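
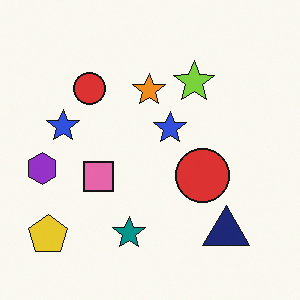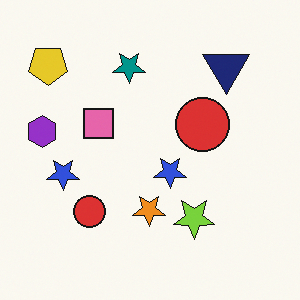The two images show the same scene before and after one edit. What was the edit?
The second image is the first flipped vertically (top ↔ bottom).

The yellow pentagon is in the bottom-left of the first image and the top-left of the second — shapes on opposite sides of the horizontal midline have swapped in a mirror flip.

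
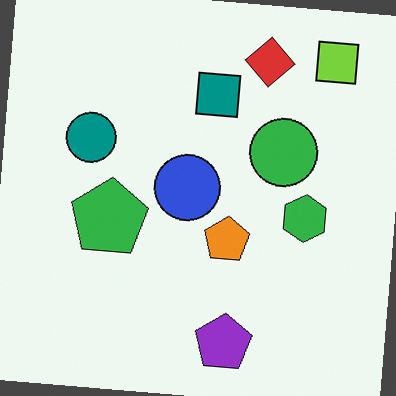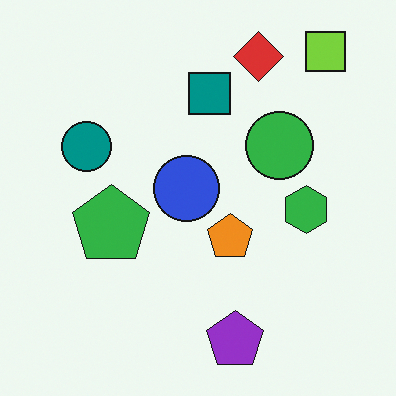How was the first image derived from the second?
It was rotated clockwise by a slight angle.

Every shape is tilted by the same angle and the image corners show triangular fill wedges — a whole-image rotation by a non-right angle.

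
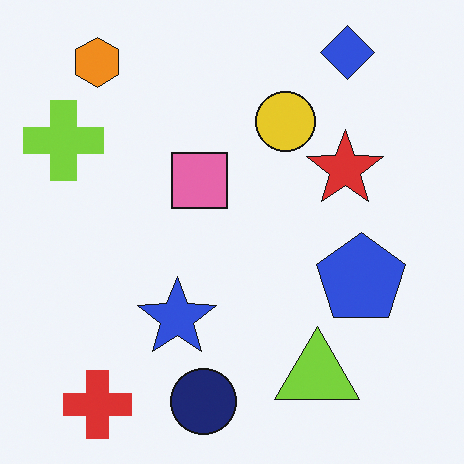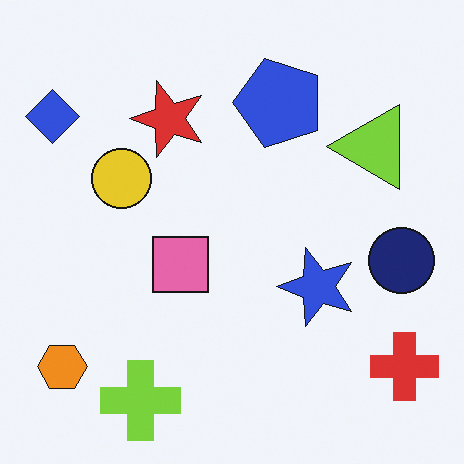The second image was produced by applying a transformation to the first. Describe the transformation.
It was rotated 90° counter-clockwise.

The red cross sits in the bottom-left of the first image and the bottom-right of the second — consistent with a whole-image 90° counter-clockwise rotation.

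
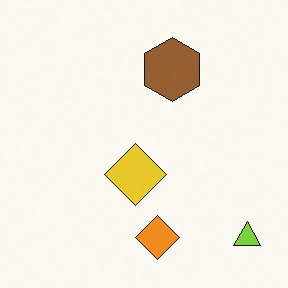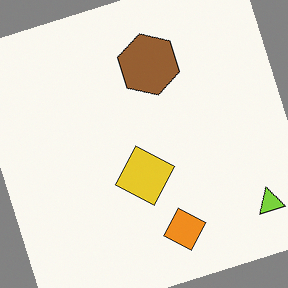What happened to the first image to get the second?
It was rotated counter-clockwise by a clearly visible amount.

Every shape is tilted by the same angle and the image corners show triangular fill wedges — a whole-image rotation by a non-right angle.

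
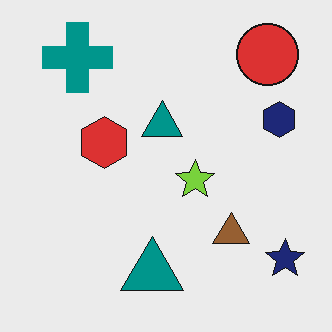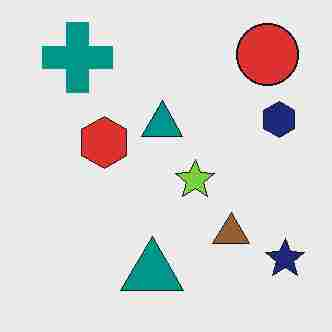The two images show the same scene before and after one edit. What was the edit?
The second image is the first degraded with heavy JPEG compression.

Blocky 8×8 compression artifacts appear around shape edges and the flat background shows ringing — characteristic JPEG degradation.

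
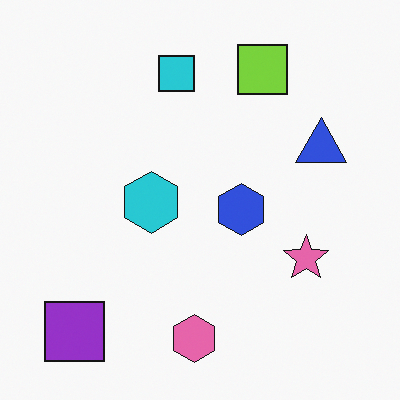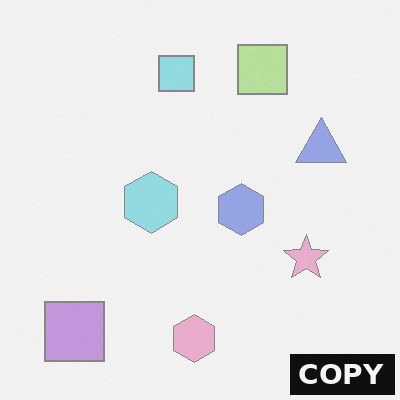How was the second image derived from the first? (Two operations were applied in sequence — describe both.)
The image was washed out (contrast reduced), then watermarked with the text "COPY" in the lower-right corner.

Tones are pushed toward mid-grey across the whole image — a global contrast change. A dark label reading "COPY" appears in the lower-right corner.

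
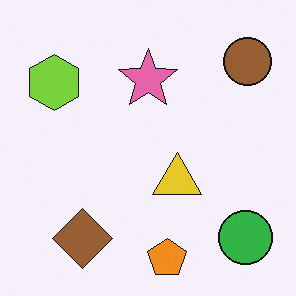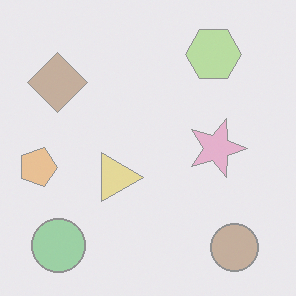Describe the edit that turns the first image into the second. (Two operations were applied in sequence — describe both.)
The transformation is: rotated 90° clockwise, then washed out (contrast reduced).

The brown circle sits in the top-right of the first image and the bottom-right of the second — consistent with a whole-image 90° clockwise rotation. Tones are pushed toward mid-grey across the whole image — a global contrast change.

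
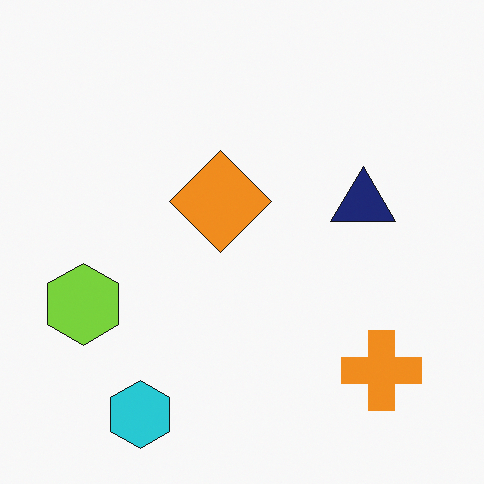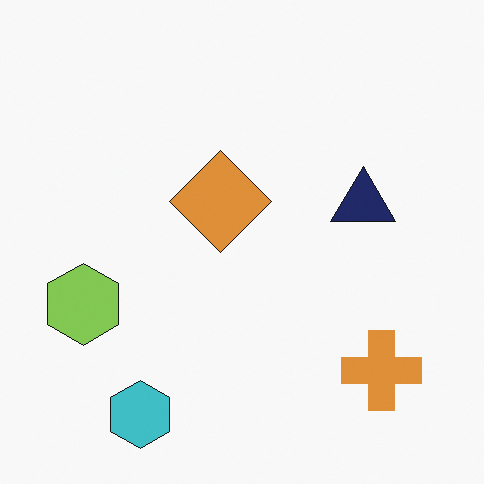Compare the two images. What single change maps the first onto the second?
The transformation is: slightly desaturated.

All colors are more muted and greyish — a global saturation change.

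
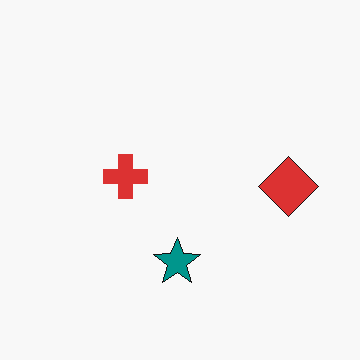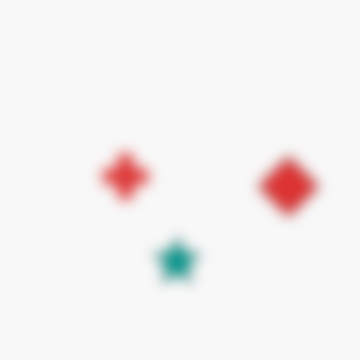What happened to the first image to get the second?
Strongly gaussian-blurred.

Shape edges and outlines are uniformly softened across the whole image.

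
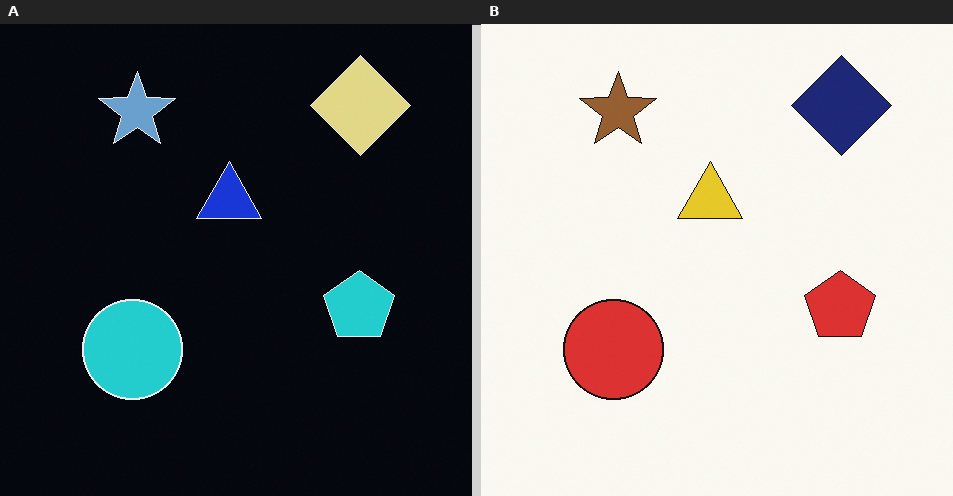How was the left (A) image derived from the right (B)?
This is the original image color-inverted (negative).

The light background has become dark and every shape's color is its complement — a photographic negative.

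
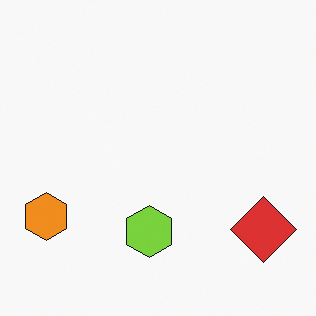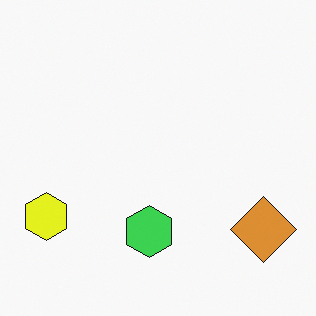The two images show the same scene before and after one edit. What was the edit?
The transformation is: hue-shifted by a small amount.

Every shape's color has rotated by the same amount around the hue wheel — a uniform hue shift.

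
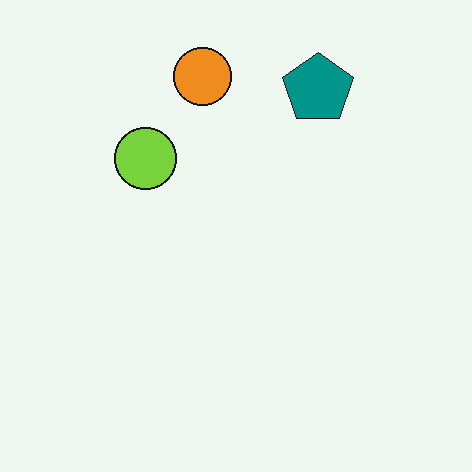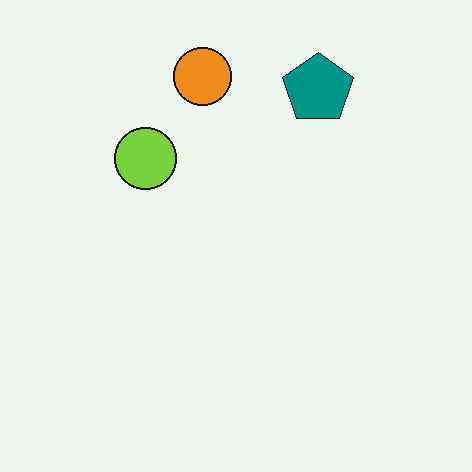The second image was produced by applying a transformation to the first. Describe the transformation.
It was JPEG-compressed with visible artifacts.

Blocky 8×8 compression artifacts appear around shape edges and the flat background shows ringing — characteristic JPEG degradation.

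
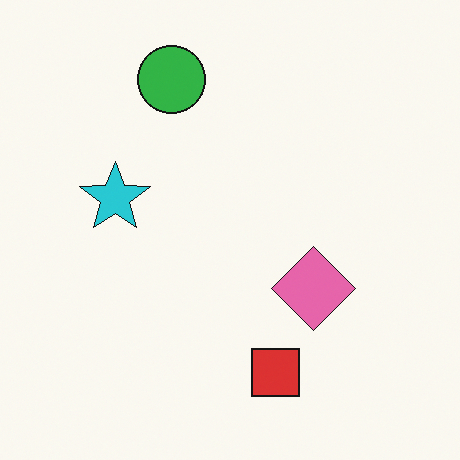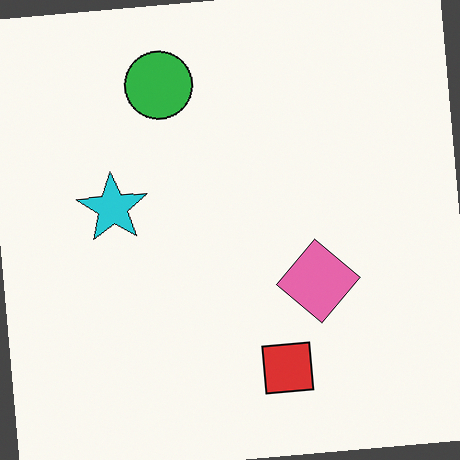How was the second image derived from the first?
The transformation is: rotated counter-clockwise by a few degrees.

Every shape is tilted by the same angle and the image corners show triangular fill wedges — a whole-image rotation by a non-right angle.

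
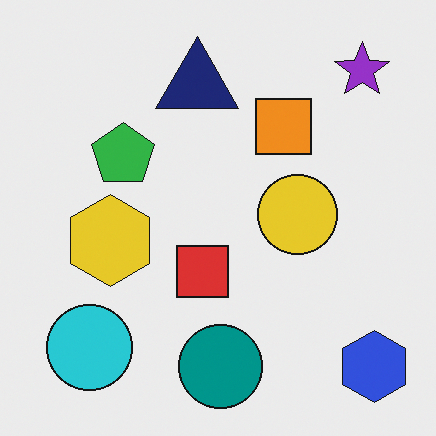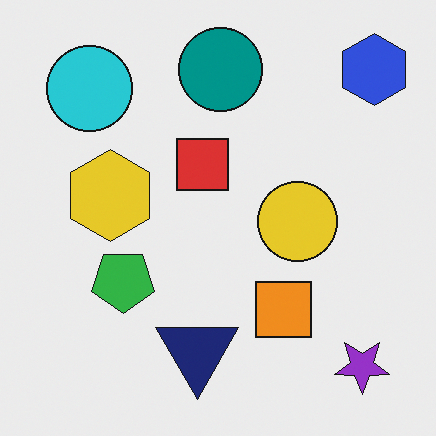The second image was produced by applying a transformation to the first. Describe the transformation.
It was flipped vertically (top ↔ bottom).

The purple star is in the top-right of the first image and the bottom-right of the second — shapes on opposite sides of the horizontal midline have swapped in a mirror flip.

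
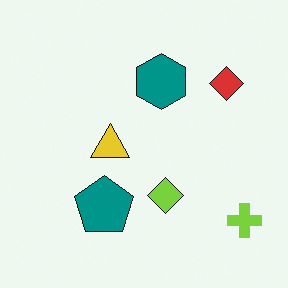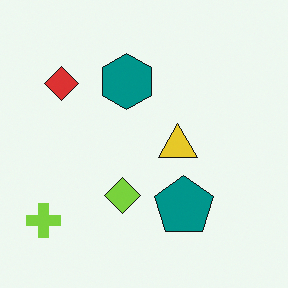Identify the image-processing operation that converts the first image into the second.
The second image is the first flipped horizontally (left ↔ right).

The lime cross is in the bottom-right of the first image and the bottom-left of the second — shapes on opposite sides of the vertical midline have swapped in a mirror flip.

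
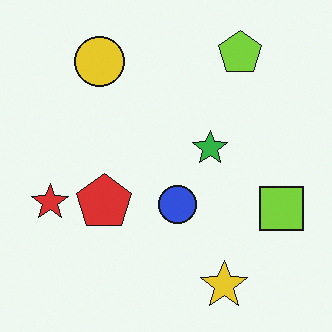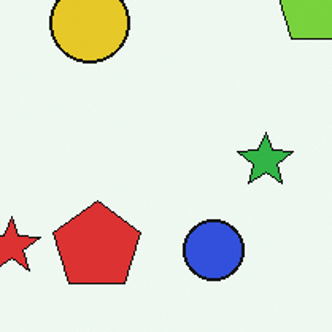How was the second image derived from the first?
This is the original image cropped slightly and scaled back up.

The visible shapes are larger and the field of view is narrower; shapes near the original edges may be partly or wholly outside the frame — a crop-and-rescale.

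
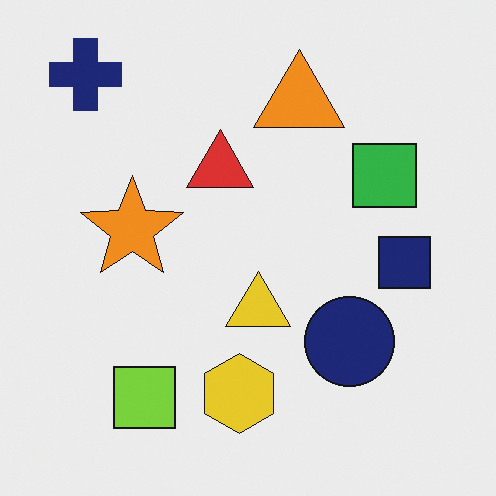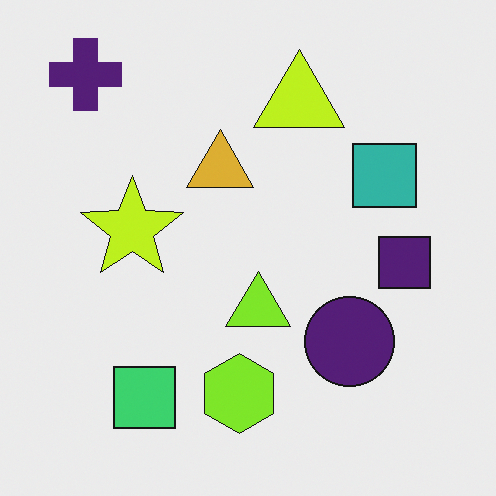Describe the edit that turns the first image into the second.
This is the original image hue-shifted by a small amount.

Every shape's color has rotated by the same amount around the hue wheel — a uniform hue shift.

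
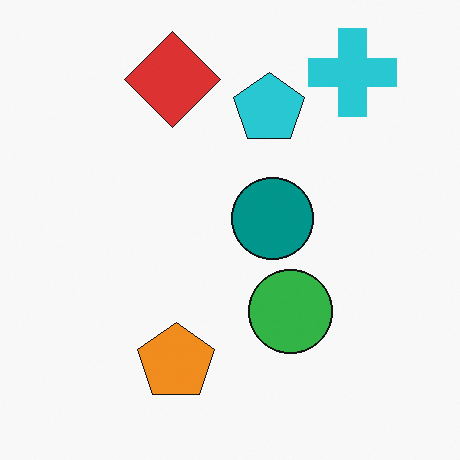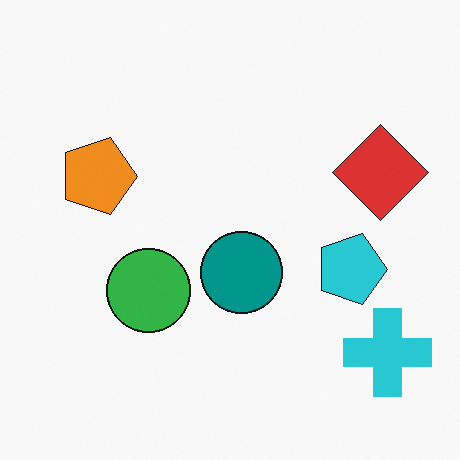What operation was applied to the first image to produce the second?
Rotated 90° clockwise.

The cyan cross sits in the top-right of the first image and the bottom-right of the second — consistent with a whole-image 90° clockwise rotation.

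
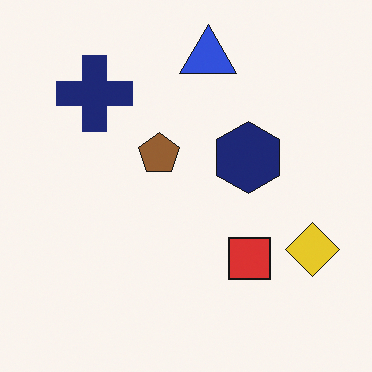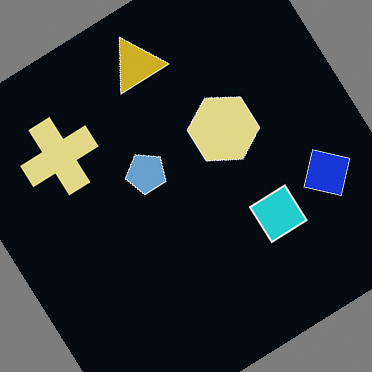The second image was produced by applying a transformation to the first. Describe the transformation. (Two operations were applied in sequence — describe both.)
The image was rotated counter-clockwise by a large amount — several tens of degrees, then color-inverted (negative).

Every shape is tilted by the same angle and the image corners show triangular fill wedges — a whole-image rotation by a non-right angle. The light background has become dark and every shape's color is its complement — a photographic negative.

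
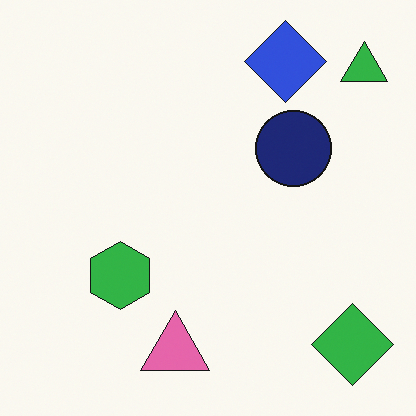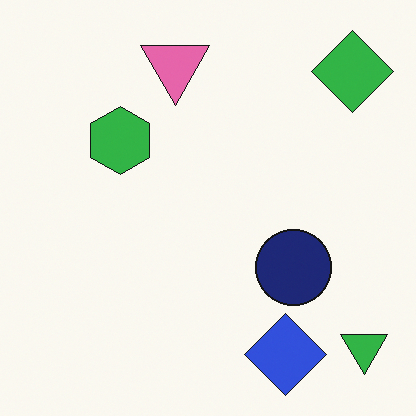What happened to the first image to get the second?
The second image is the first flipped vertically (top ↔ bottom).

The blue diamond is in the top-right of the first image and the bottom-right of the second — shapes on opposite sides of the horizontal midline have swapped in a mirror flip.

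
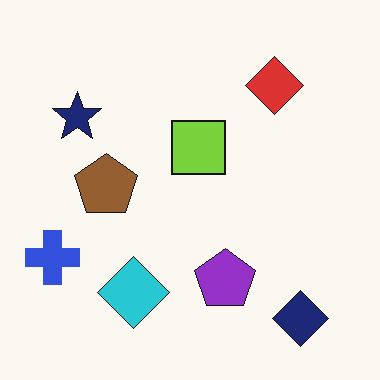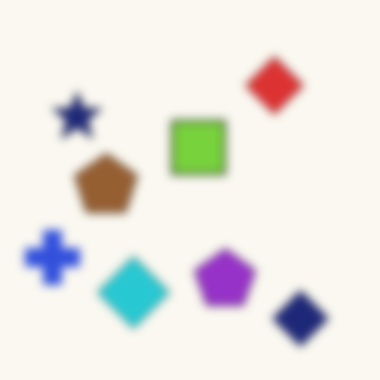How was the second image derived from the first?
This is the original image noticeably gaussian-blurred.

Shape edges and outlines are uniformly softened across the whole image.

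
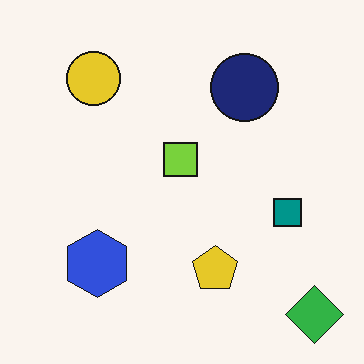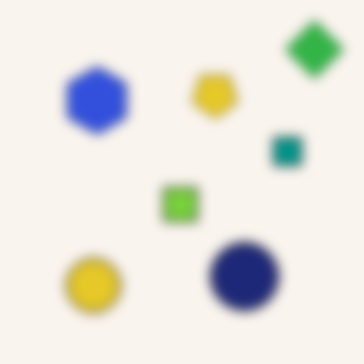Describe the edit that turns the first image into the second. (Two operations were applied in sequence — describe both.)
The image was strongly gaussian-blurred, then flipped vertically (top ↔ bottom).

Shape edges and outlines are uniformly softened across the whole image. The green diamond is in the bottom-right of the first image and the top-right of the second — shapes on opposite sides of the horizontal midline have swapped in a mirror flip.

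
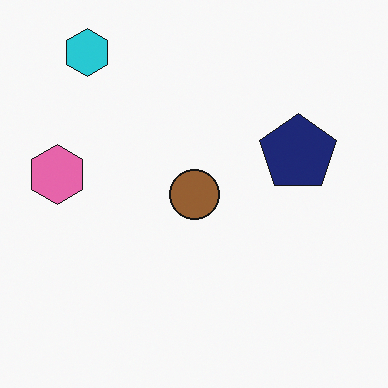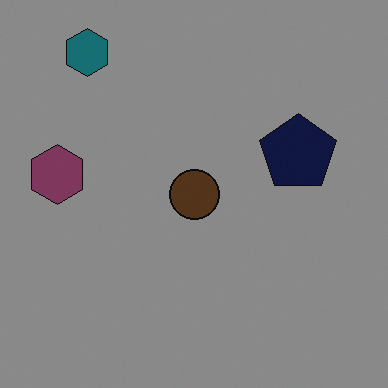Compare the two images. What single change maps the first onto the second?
The transformation is: darkened a lot.

Every pixel — background and shapes alike — is uniformly darkened.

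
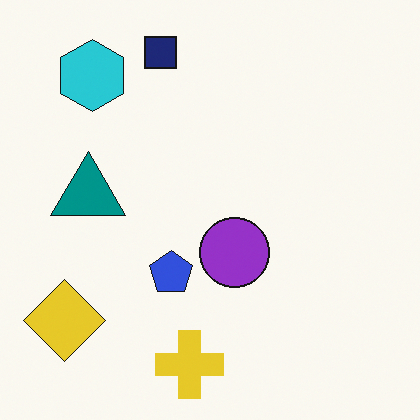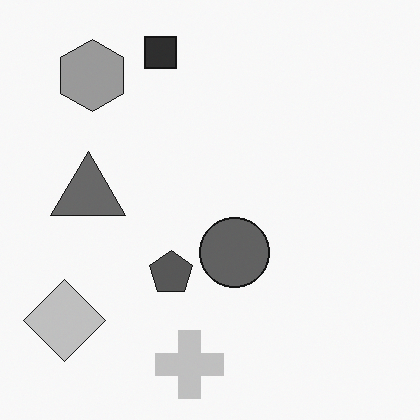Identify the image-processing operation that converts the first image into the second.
The second image is the first converted to grayscale.

All color is removed — every shape is now a shade of grey.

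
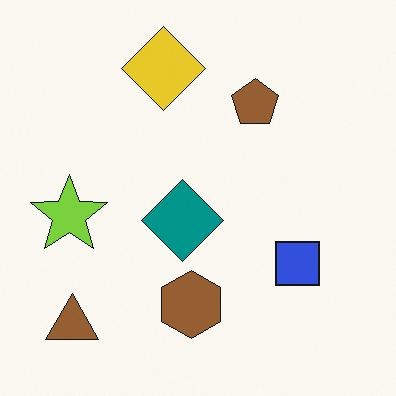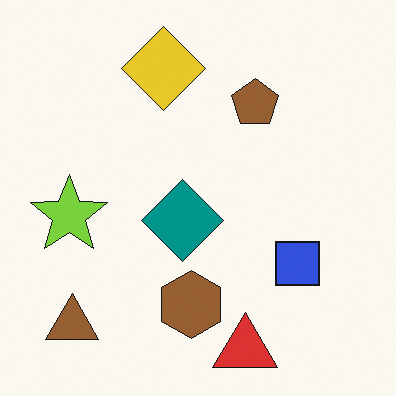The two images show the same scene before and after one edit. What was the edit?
It was overlaid with an additional red triangle.

A red triangle appears in the second image that is absent from the first.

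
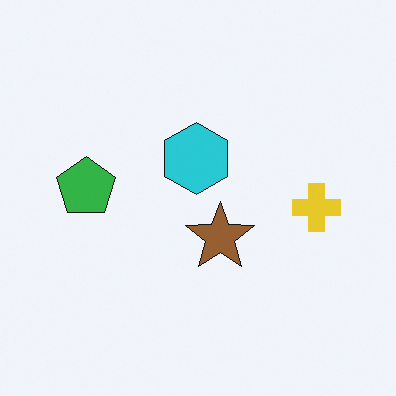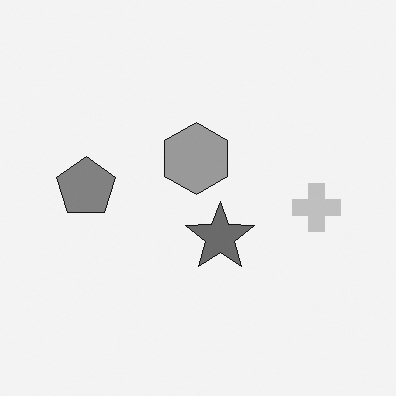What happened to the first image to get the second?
It was converted to grayscale.

All color is removed — every shape is now a shade of grey.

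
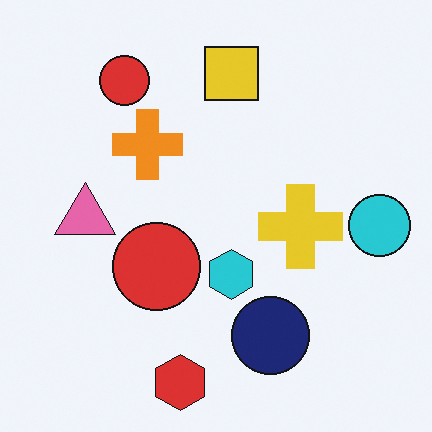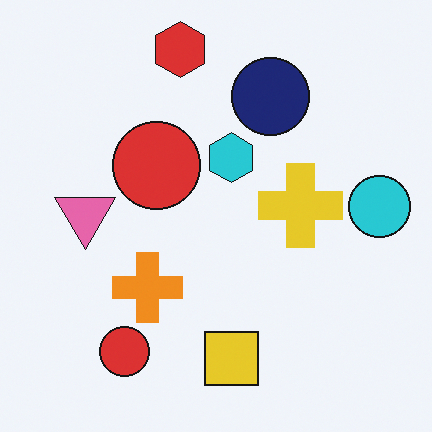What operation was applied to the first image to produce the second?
The image was flipped vertically (top ↔ bottom).

The red hexagon is in the bottom of the first image and the top of the second — shapes on opposite sides of the horizontal midline have swapped in a mirror flip.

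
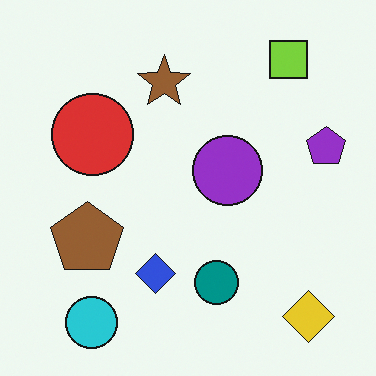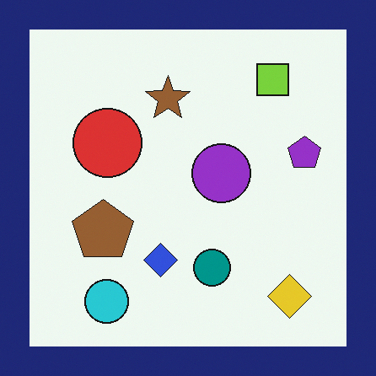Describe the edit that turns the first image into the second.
The image was framed with a navy border.

A solid navy frame runs around the edge of the second image, with the content slightly shrunk inside it.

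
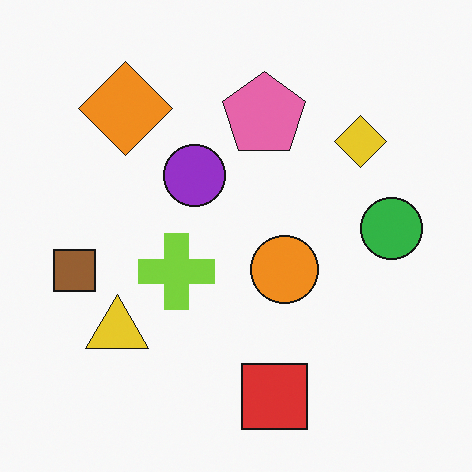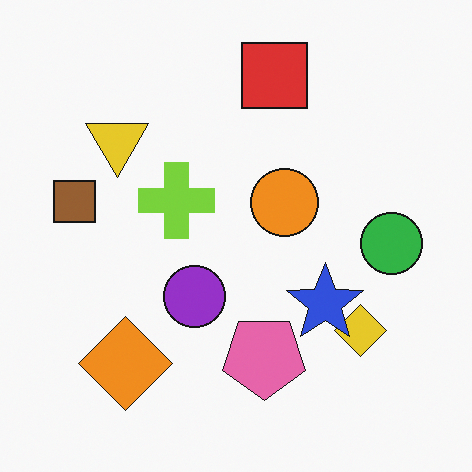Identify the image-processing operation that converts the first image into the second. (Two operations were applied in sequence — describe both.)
This is the original image flipped vertically (top ↔ bottom), then overlaid with an additional blue star.

The red square is in the bottom of the first image and the top of the second — shapes on opposite sides of the horizontal midline have swapped in a mirror flip. A blue star appears in the second image that is absent from the first.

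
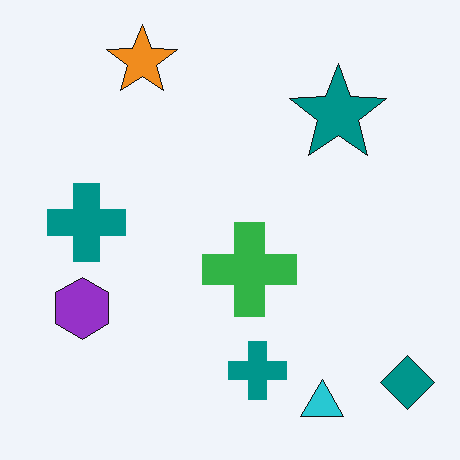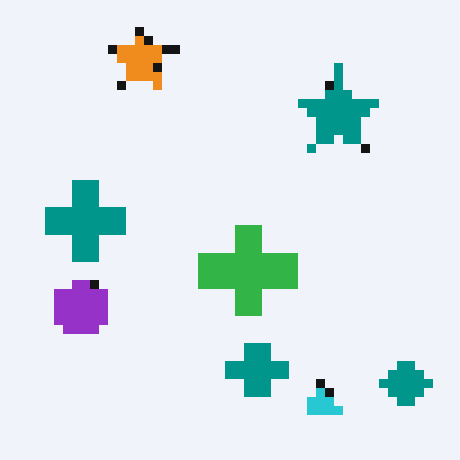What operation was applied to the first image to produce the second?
This is the original image heavily pixelated into large blocks.

Shapes are reduced to large square blocks; fine edges and outlines are lost — a downscale-then-upscale (mosaic) effect.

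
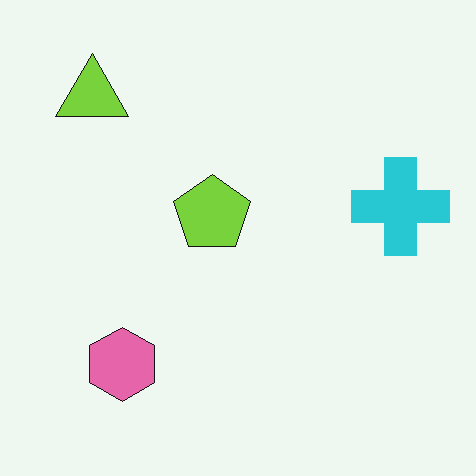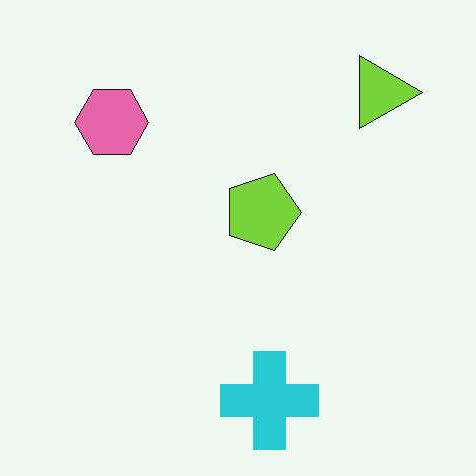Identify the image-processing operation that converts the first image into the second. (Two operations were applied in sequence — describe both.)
The transformation is: JPEG-compressed with visible artifacts, then rotated 90° clockwise.

Blocky 8×8 compression artifacts appear around shape edges and the flat background shows ringing — characteristic JPEG degradation. The lime triangle sits in the top-left of the first image and the top-right of the second — consistent with a whole-image 90° clockwise rotation.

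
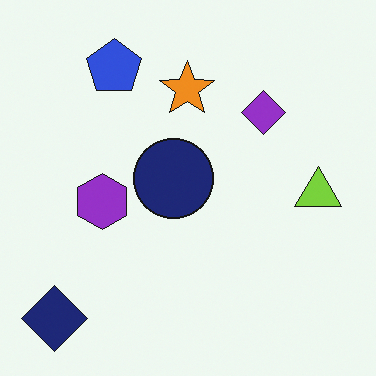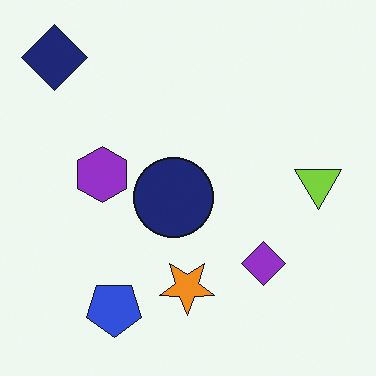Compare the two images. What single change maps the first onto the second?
The image was flipped vertically (top ↔ bottom).

The navy diamond is in the bottom-left of the first image and the top-left of the second — shapes on opposite sides of the horizontal midline have swapped in a mirror flip.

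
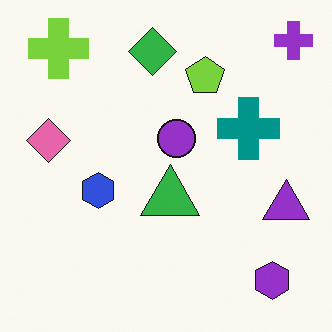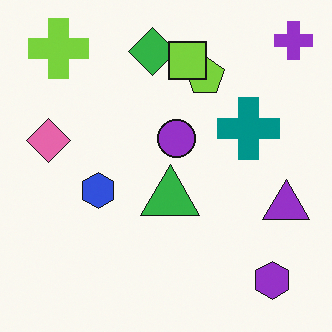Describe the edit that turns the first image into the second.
Overlaid with an additional lime square.

A lime square appears in the second image that is absent from the first.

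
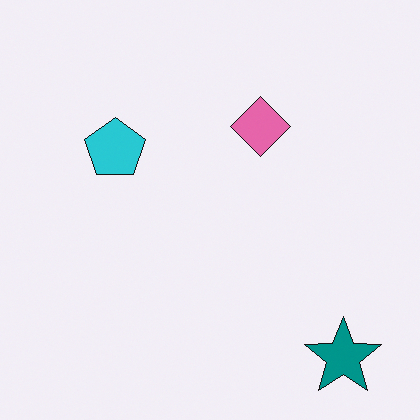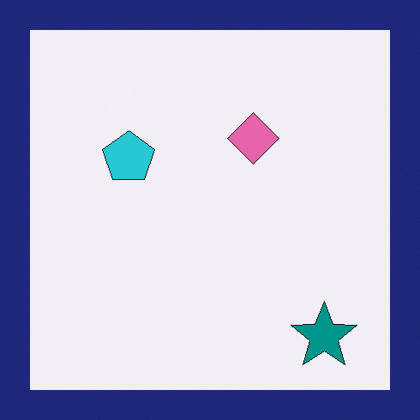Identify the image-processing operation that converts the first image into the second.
Framed with a navy border.

A solid navy frame runs around the edge of the second image, with the content slightly shrunk inside it.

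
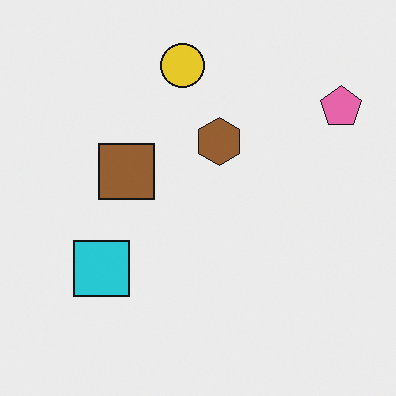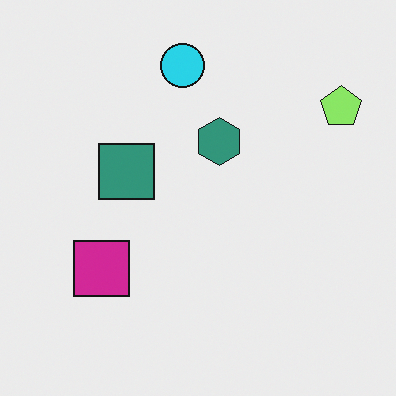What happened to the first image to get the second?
It was hue-shifted noticeably.

Every shape's color has rotated by the same amount around the hue wheel — a uniform hue shift.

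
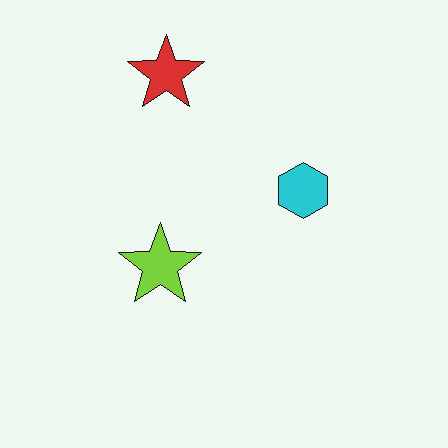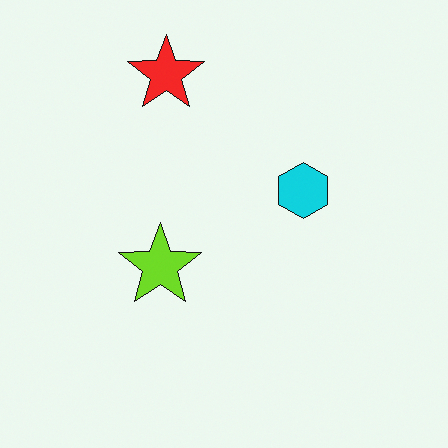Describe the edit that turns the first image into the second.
The image was slightly oversaturated.

All colors are more vivid — a global saturation change.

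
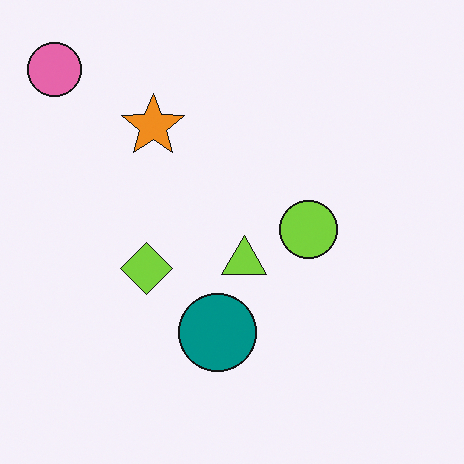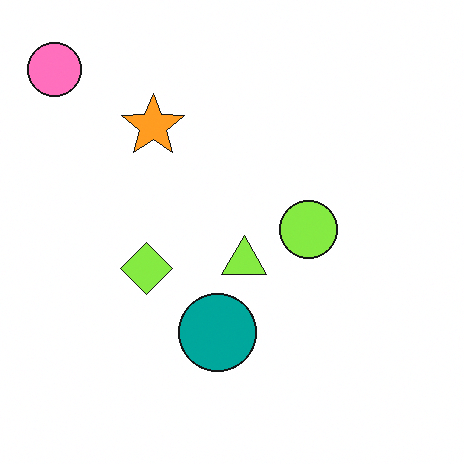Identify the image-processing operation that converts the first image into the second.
The second image is the first brightened a little.

Every pixel — background and shapes alike — is uniformly brightened.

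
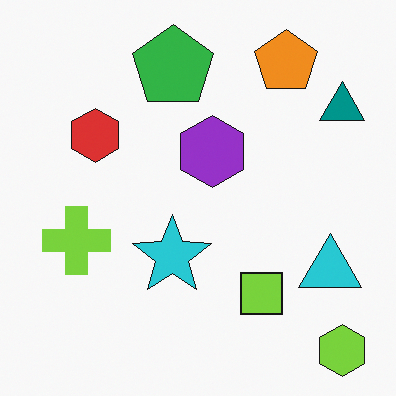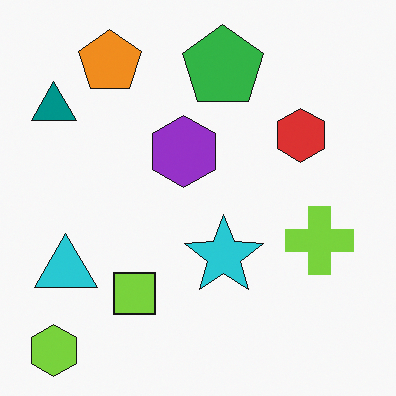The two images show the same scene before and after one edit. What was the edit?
Flipped horizontally (left ↔ right).

The lime hexagon is in the bottom-right of the first image and the bottom-left of the second — shapes on opposite sides of the vertical midline have swapped in a mirror flip.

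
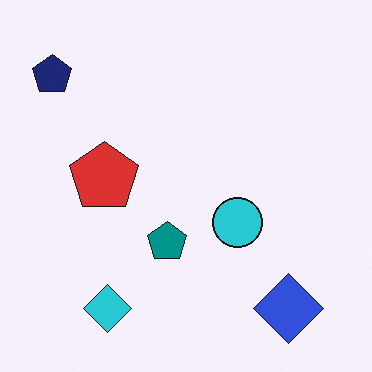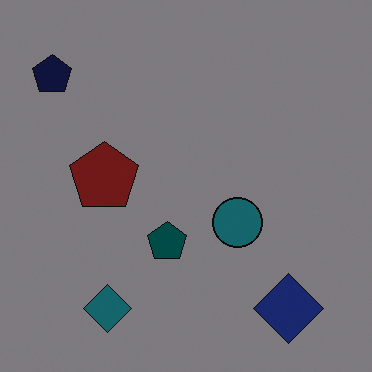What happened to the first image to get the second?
It was darkened a lot.

Every pixel — background and shapes alike — is uniformly darkened.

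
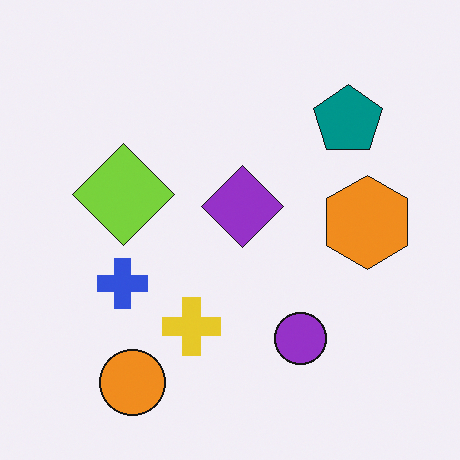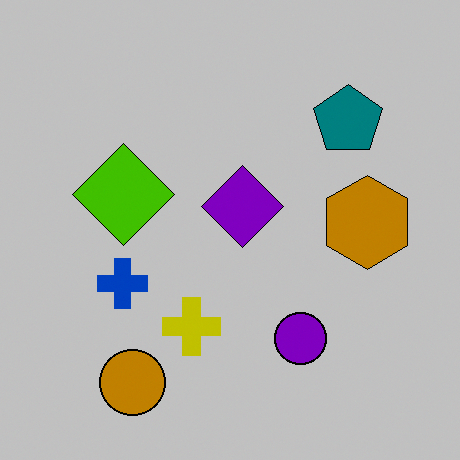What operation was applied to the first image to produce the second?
It was heavily posterized to just a handful of flat colors.

Each flat color has snapped to a coarser quantized level — most visibly, the near-white background has dropped to a flat grey.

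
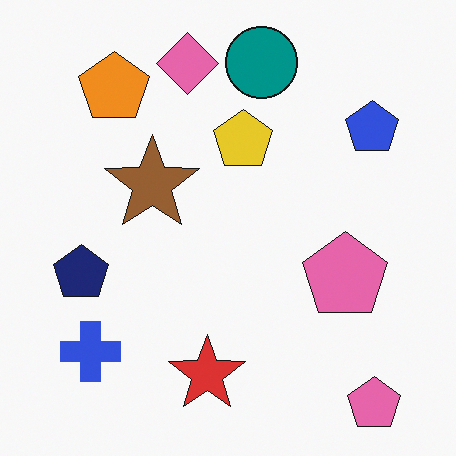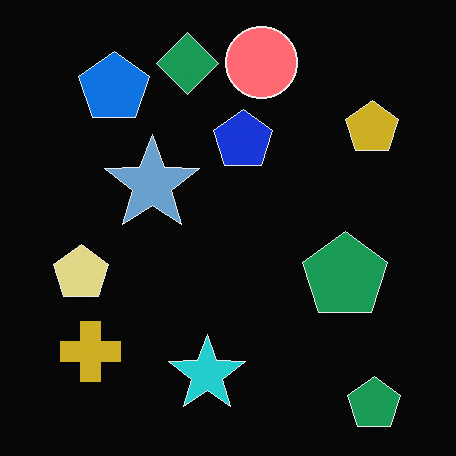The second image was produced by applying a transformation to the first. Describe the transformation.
The transformation is: color-inverted (negative).

The light background has become dark and every shape's color is its complement — a photographic negative.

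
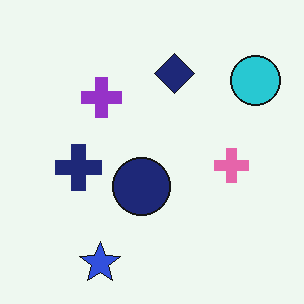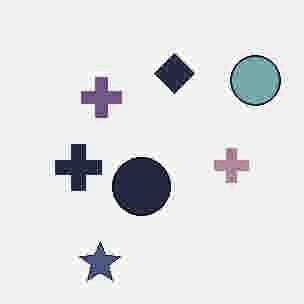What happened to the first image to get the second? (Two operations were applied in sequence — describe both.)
The transformation is: heavily JPEG-compressed with obvious blocking artifacts, then made much more muted (saturation change).

Blocky 8×8 compression artifacts appear around shape edges and the flat background shows ringing — characteristic JPEG degradation. All colors are more muted and greyish — a global saturation change.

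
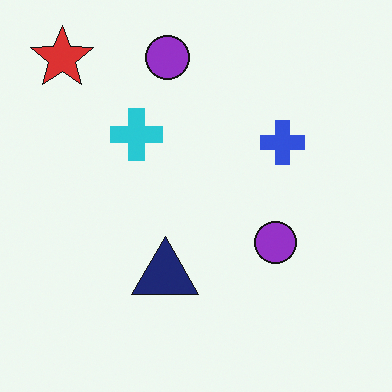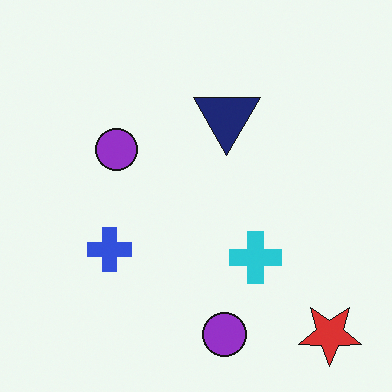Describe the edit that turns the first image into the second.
The transformation is: rotated 180°.

The red star sits in the top-left of the first image and the bottom-right of the second — consistent with a whole-image 180° rotation.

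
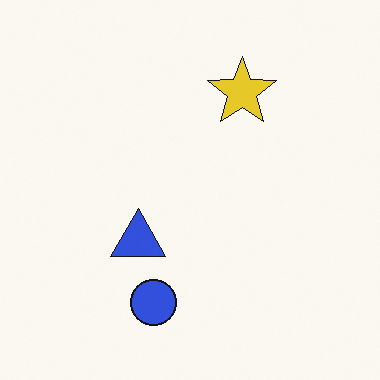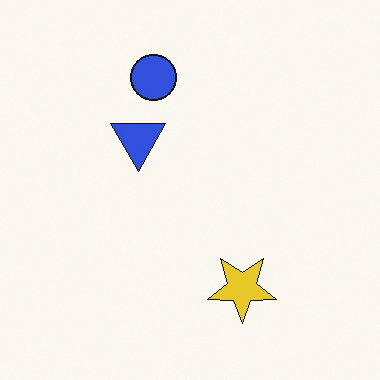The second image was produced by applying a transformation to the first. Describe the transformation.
Flipped vertically (top ↔ bottom).

The blue circle is in the bottom of the first image and the top of the second — shapes on opposite sides of the horizontal midline have swapped in a mirror flip.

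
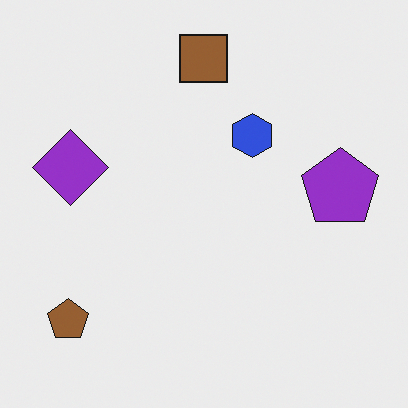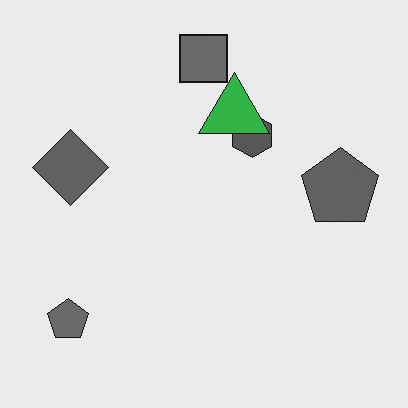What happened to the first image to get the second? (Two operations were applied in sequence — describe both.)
This is the original image converted to grayscale, then overlaid with an additional green triangle.

All color is removed — every shape is now a shade of grey. A green triangle appears in the second image that is absent from the first.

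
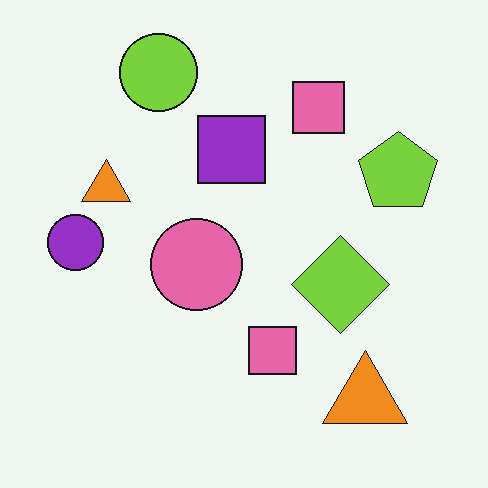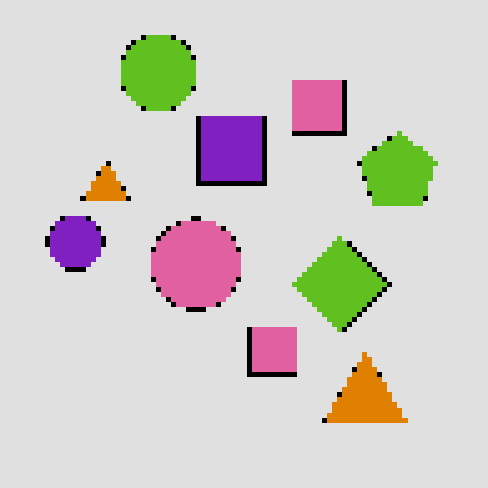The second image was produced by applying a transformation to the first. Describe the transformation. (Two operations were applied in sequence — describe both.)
The transformation is: moderately posterized, then mildly pixelated.

Each flat color has snapped to a coarser quantized level — most visibly, the near-white background has dropped to a flat grey. Shapes are reduced to large square blocks; fine edges and outlines are lost — a downscale-then-upscale (mosaic) effect.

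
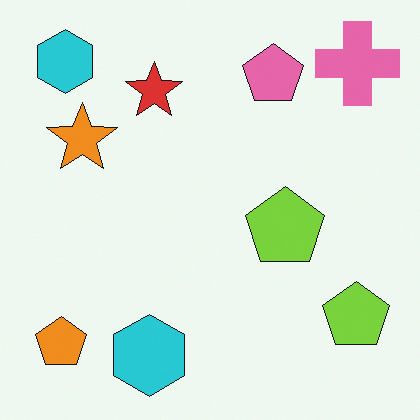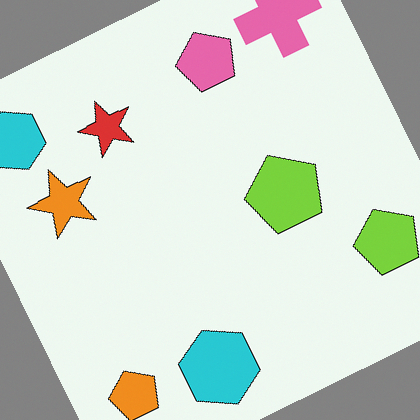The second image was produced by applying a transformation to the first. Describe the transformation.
This is the original image rotated counter-clockwise by a moderate amount.

Every shape is tilted by the same angle and the image corners show triangular fill wedges — a whole-image rotation by a non-right angle.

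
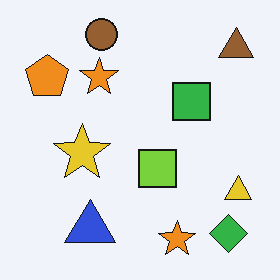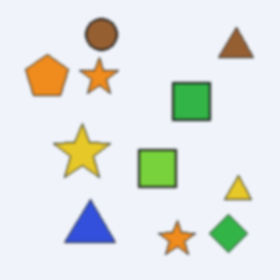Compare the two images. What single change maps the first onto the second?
This is the original image lightly blurred.

Shape edges and outlines are uniformly softened across the whole image.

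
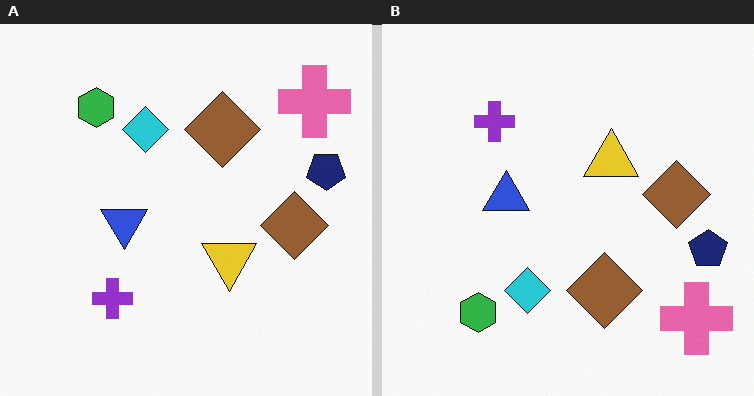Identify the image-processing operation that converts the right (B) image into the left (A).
The left (A) image is the right (B) flipped vertically (top ↔ bottom).

The pink cross is in the bottom-right of the right (B) image and the top-right of the left (A) — shapes on opposite sides of the horizontal midline have swapped in a mirror flip.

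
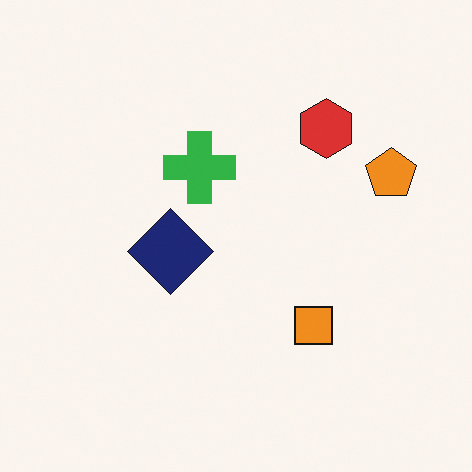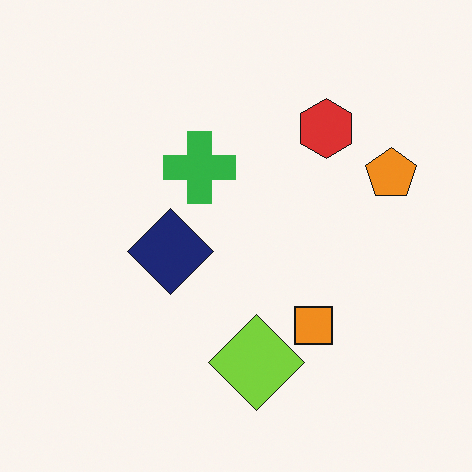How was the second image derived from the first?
The transformation is: overlaid with an additional lime diamond.

A lime diamond appears in the second image that is absent from the first.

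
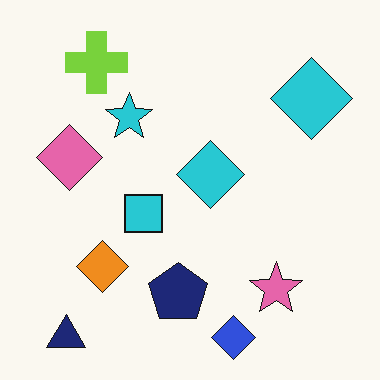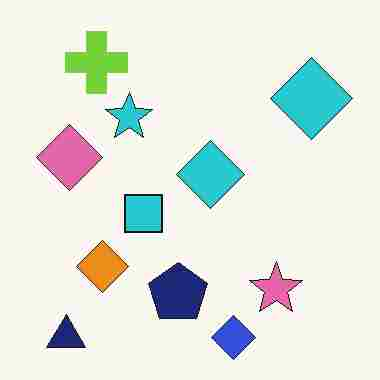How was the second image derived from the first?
The transformation is: degraded with heavy JPEG compression.

Blocky 8×8 compression artifacts appear around shape edges and the flat background shows ringing — characteristic JPEG degradation.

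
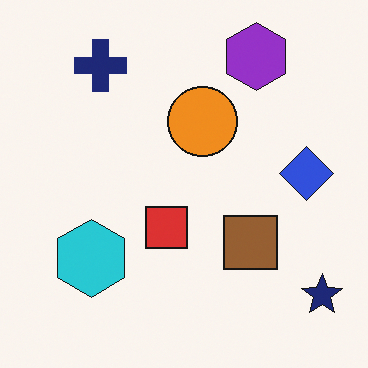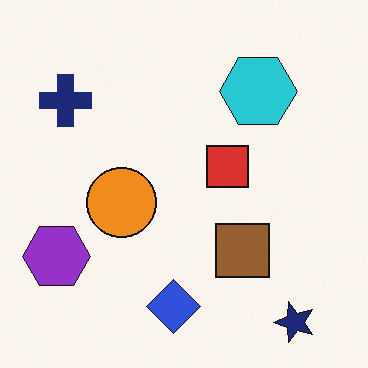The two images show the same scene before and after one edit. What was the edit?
The transformation is: transposed (reflected across the top-left ↔ bottom-right diagonal).

Shapes have swapped their row and column positions — what was in the top-right is now in the bottom-left — a diagonal reflection.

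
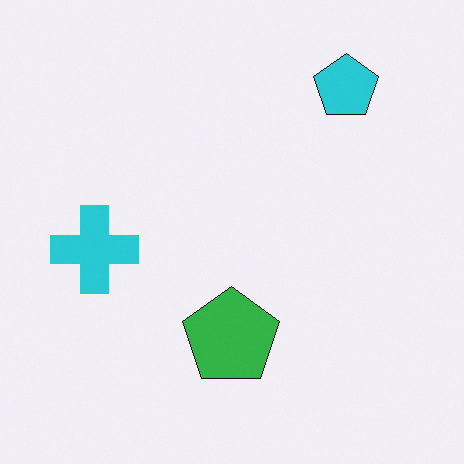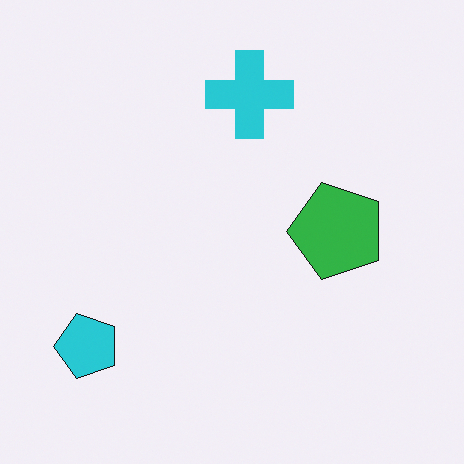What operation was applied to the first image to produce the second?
It was transposed (reflected across the top-left ↔ bottom-right diagonal).

Shapes have swapped their row and column positions — what was in the top-right is now in the bottom-left — a diagonal reflection.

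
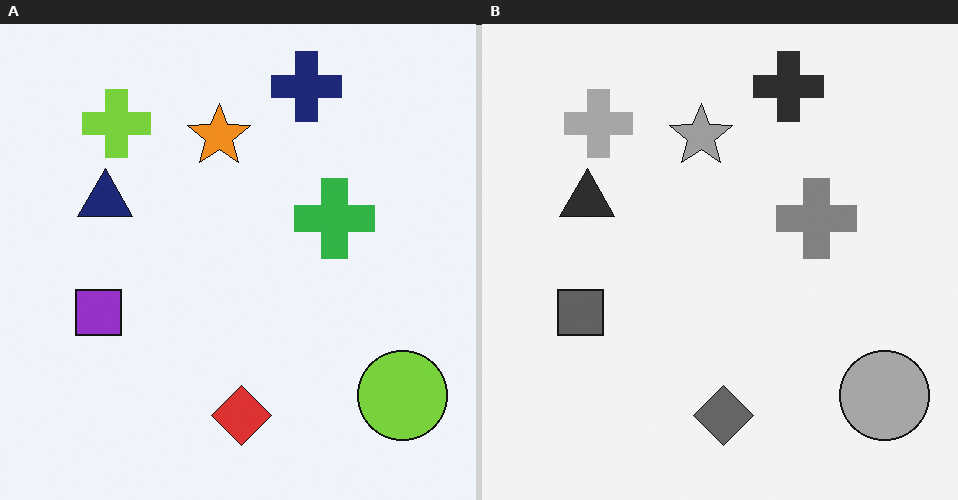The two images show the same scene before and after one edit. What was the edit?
The image was converted to grayscale.

All color is removed — every shape is now a shade of grey.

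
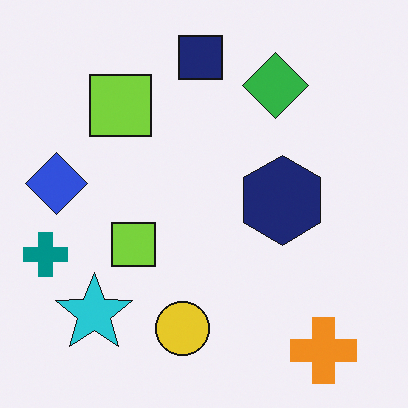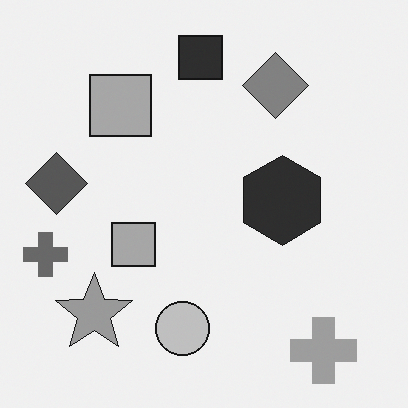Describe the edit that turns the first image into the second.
Converted to grayscale.

All color is removed — every shape is now a shade of grey.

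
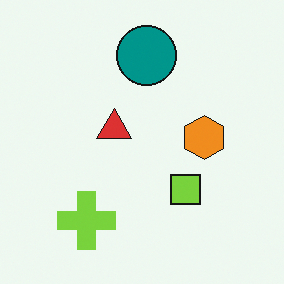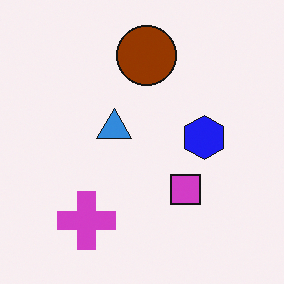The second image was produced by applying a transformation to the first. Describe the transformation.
Hue-shifted by a large amount.

Every shape's color has rotated by the same amount around the hue wheel — a uniform hue shift.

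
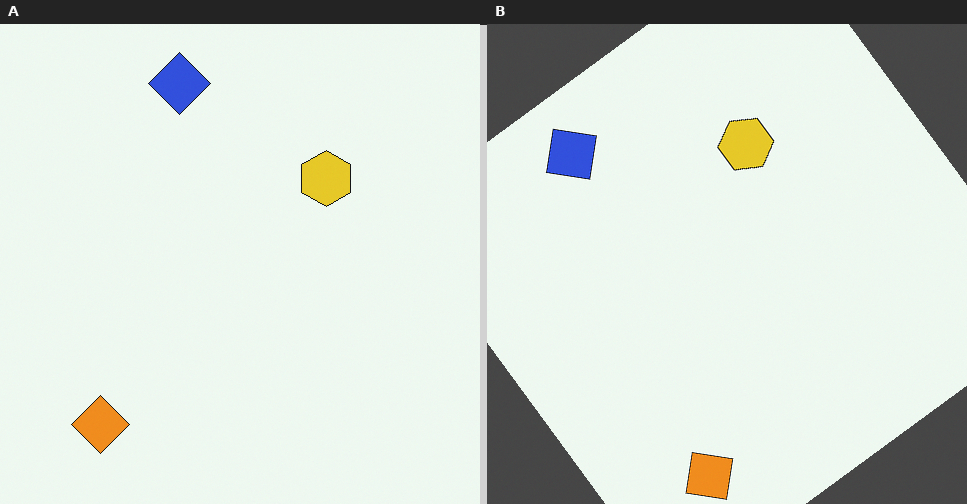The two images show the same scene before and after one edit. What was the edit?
The transformation is: rotated counter-clockwise by a large amount — several tens of degrees.

Every shape is tilted by the same angle and the image corners show triangular fill wedges — a whole-image rotation by a non-right angle.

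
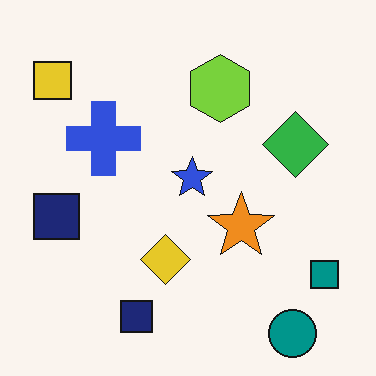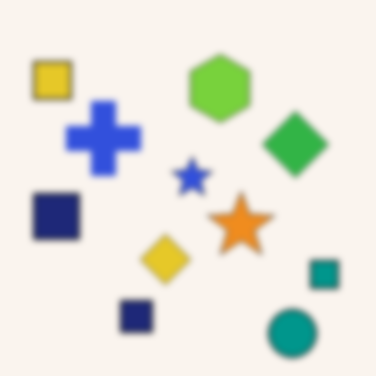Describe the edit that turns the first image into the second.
Moderately blurred.

Shape edges and outlines are uniformly softened across the whole image.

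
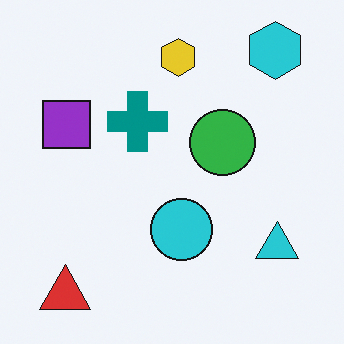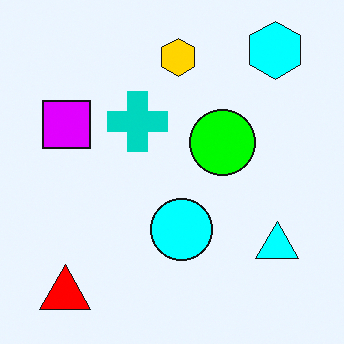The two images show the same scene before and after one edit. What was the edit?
The image was made much more vivid (saturation change).

All colors are more vivid — a global saturation change.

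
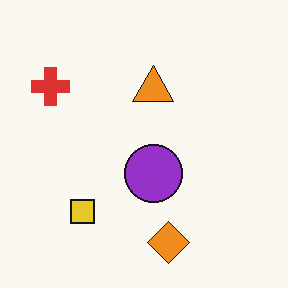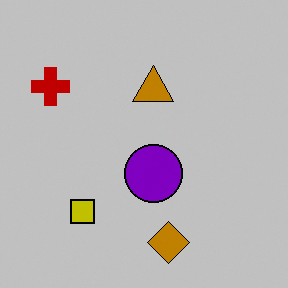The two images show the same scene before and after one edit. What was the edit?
Aggressively posterized.

Each flat color has snapped to a coarser quantized level — most visibly, the near-white background has dropped to a flat grey.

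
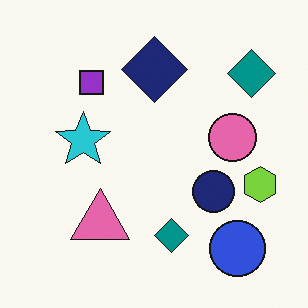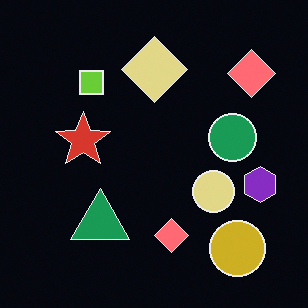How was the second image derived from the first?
It was color-inverted (negative).

The light background has become dark and every shape's color is its complement — a photographic negative.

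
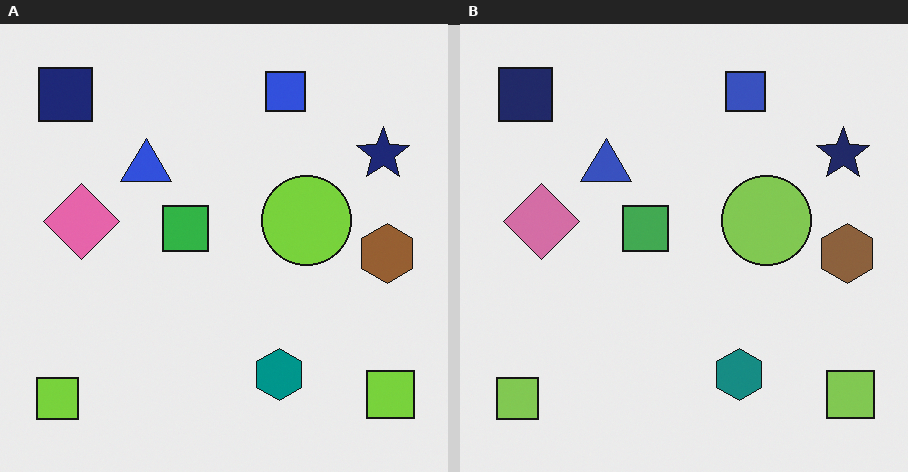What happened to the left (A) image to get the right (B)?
It was slightly desaturated.

All colors are more muted and greyish — a global saturation change.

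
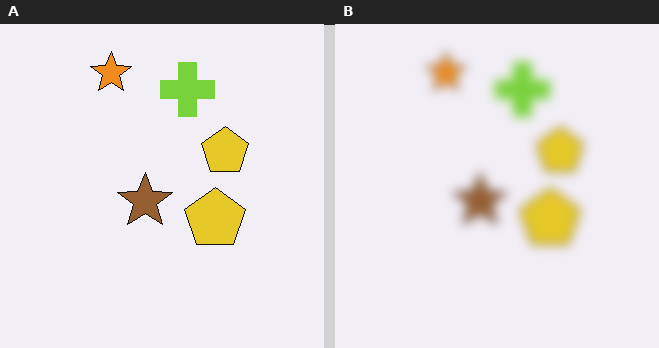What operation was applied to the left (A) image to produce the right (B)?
This is the original image heavily blurred.

Shape edges and outlines are uniformly softened across the whole image.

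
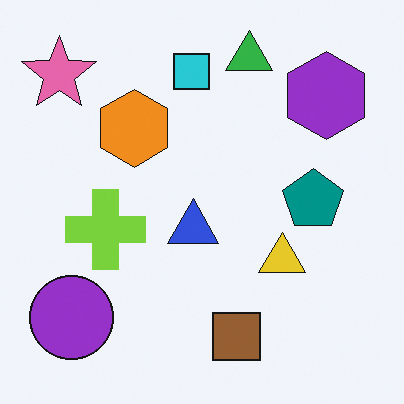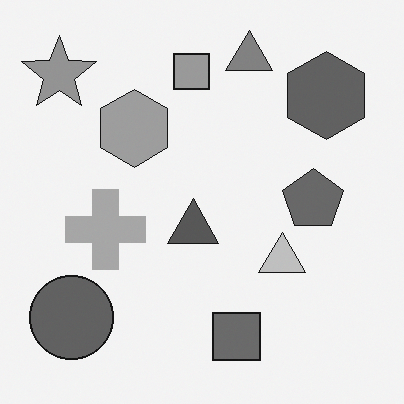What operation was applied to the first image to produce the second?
The transformation is: converted to grayscale.

All color is removed — every shape is now a shade of grey.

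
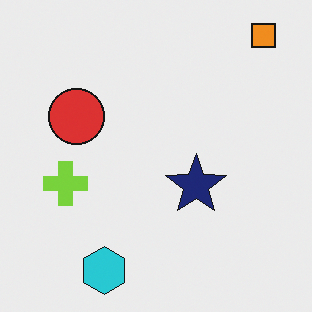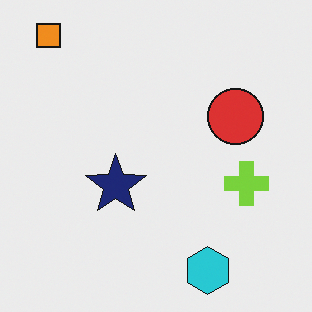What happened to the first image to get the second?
The transformation is: flipped horizontally (left ↔ right).

The orange square is in the top-right of the first image and the top-left of the second — shapes on opposite sides of the vertical midline have swapped in a mirror flip.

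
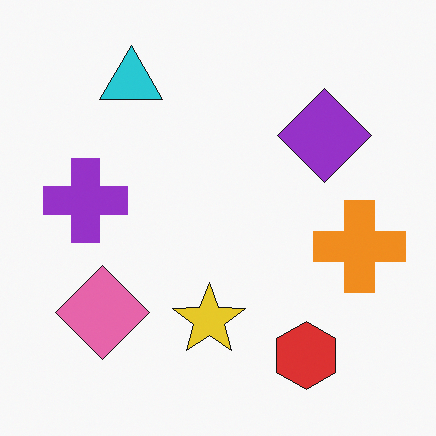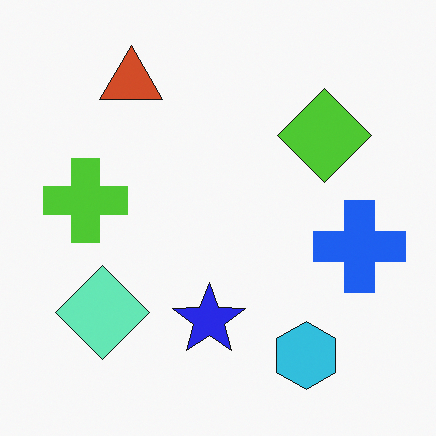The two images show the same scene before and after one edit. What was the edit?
The image was hue-shifted through roughly half the color wheel.

Every shape's color has rotated by the same amount around the hue wheel — a uniform hue shift.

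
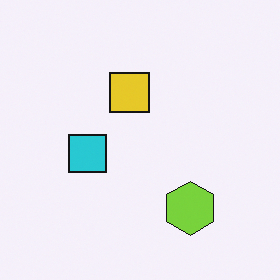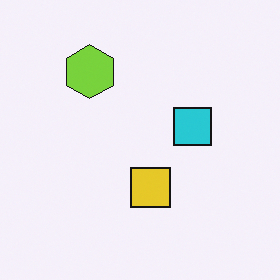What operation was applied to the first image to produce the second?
The second image is the first rotated 180°.

The lime hexagon sits in the bottom-right of the first image and the top-left of the second — consistent with a whole-image 180° rotation.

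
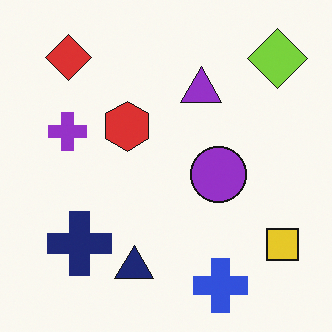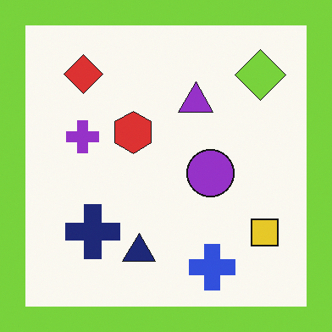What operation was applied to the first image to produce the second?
It was framed with a lime border.

A solid lime frame runs around the edge of the second image, with the content slightly shrunk inside it.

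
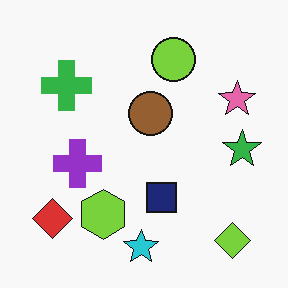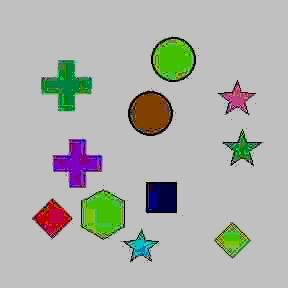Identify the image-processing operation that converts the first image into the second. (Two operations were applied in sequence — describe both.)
This is the original image degraded with heavy JPEG compression, then aggressively posterized.

Blocky 8×8 compression artifacts appear around shape edges and the flat background shows ringing — characteristic JPEG degradation. Each flat color has snapped to a coarser quantized level — most visibly, the near-white background has dropped to a flat grey.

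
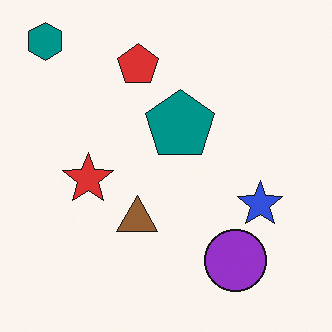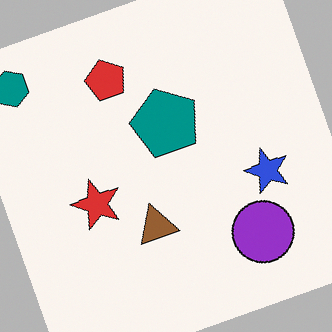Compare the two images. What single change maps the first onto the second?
The second image is the first rotated counter-clockwise by a moderate amount.

Every shape is tilted by the same angle and the image corners show triangular fill wedges — a whole-image rotation by a non-right angle.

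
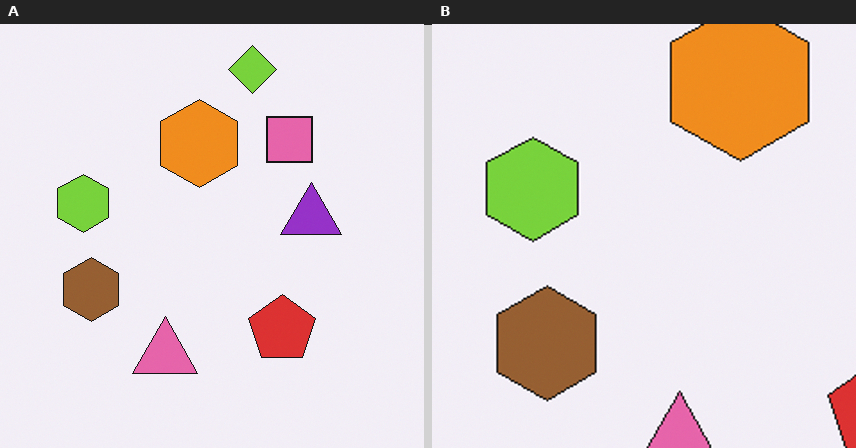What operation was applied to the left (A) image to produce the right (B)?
Cropped to a noticeably smaller region and rescaled.

The visible shapes are larger and the field of view is narrower; shapes near the original edges may be partly or wholly outside the frame — a crop-and-rescale.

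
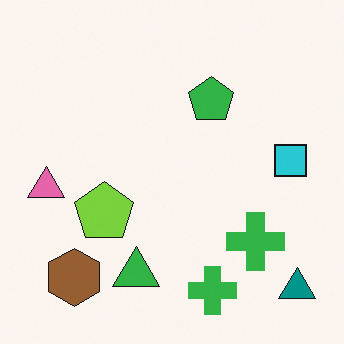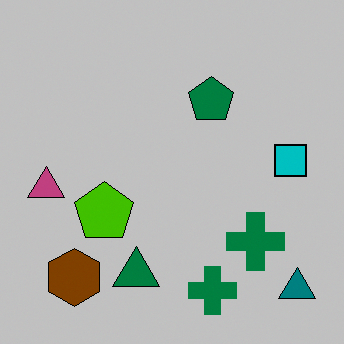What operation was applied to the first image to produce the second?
The second image is the first heavily posterized to just a handful of flat colors.

Each flat color has snapped to a coarser quantized level — most visibly, the near-white background has dropped to a flat grey.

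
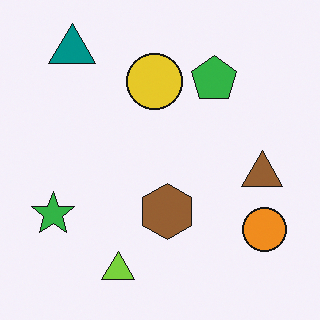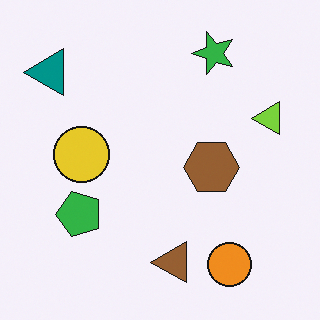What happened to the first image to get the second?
The transformation is: transposed (reflected across the top-left ↔ bottom-right diagonal).

Shapes have swapped their row and column positions — what was in the top-right is now in the bottom-left — a diagonal reflection.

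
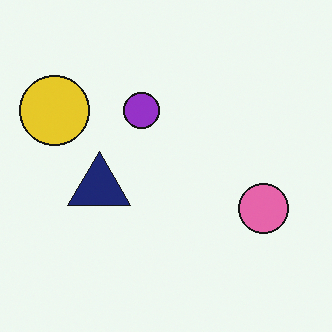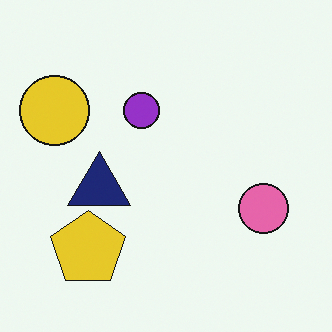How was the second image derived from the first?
This is the original image overlaid with an additional yellow pentagon.

A yellow pentagon appears in the second image that is absent from the first.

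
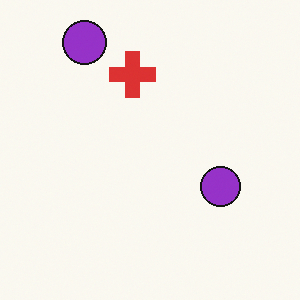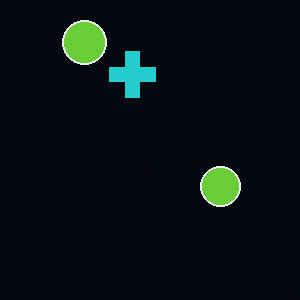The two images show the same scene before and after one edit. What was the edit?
The transformation is: color-inverted (negative).

The light background has become dark and every shape's color is its complement — a photographic negative.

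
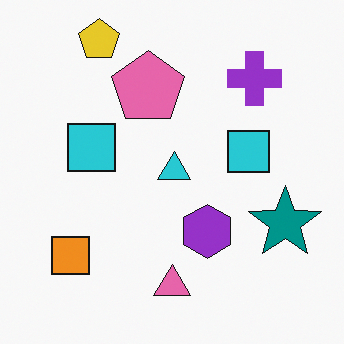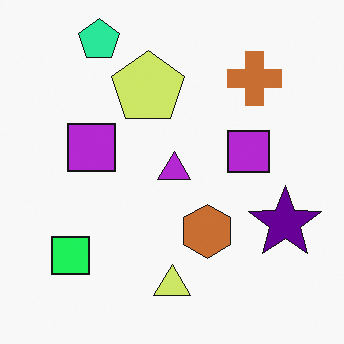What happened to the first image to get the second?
Hue-shifted noticeably.

Every shape's color has rotated by the same amount around the hue wheel — a uniform hue shift.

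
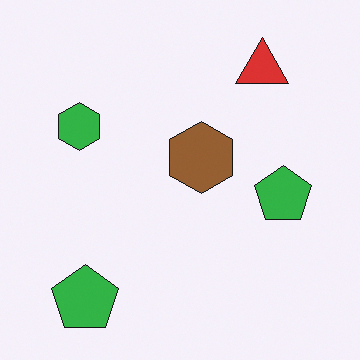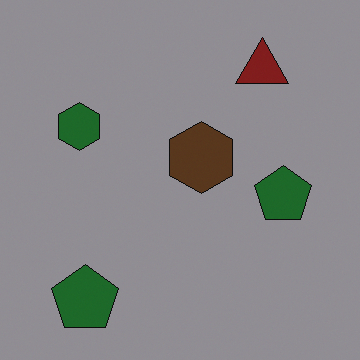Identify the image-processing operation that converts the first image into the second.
This is the original image darkened a lot.

Every pixel — background and shapes alike — is uniformly darkened.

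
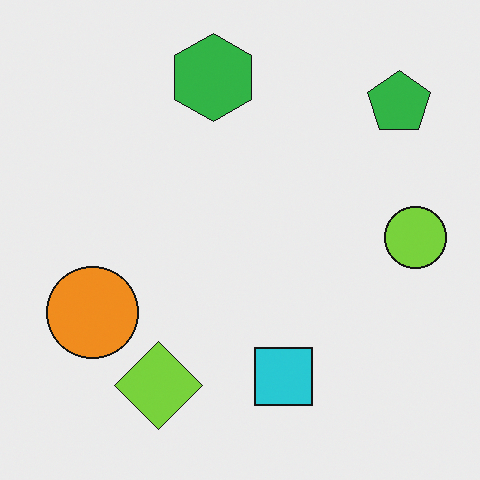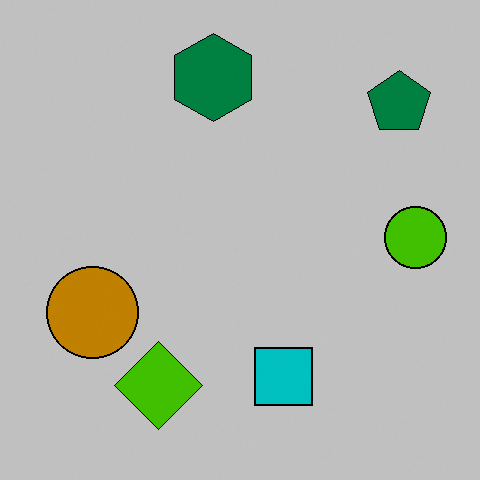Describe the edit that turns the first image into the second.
It was aggressively posterized.

Each flat color has snapped to a coarser quantized level — most visibly, the near-white background has dropped to a flat grey.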